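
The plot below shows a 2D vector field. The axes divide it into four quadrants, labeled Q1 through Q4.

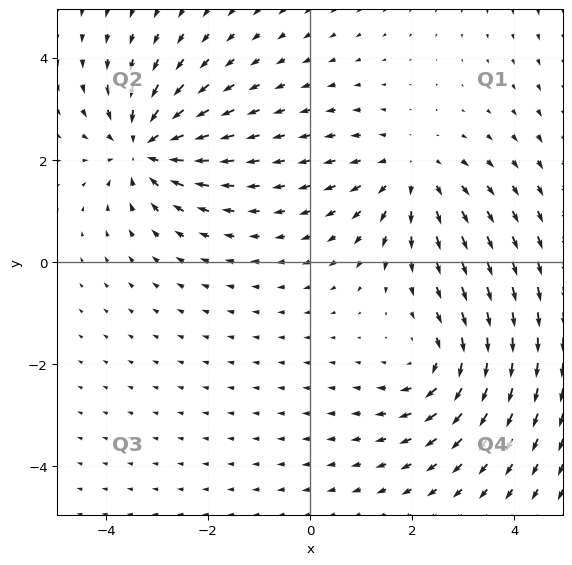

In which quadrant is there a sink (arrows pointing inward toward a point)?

The sink sits at approximately (-3.3, 2.2), which lies in quadrant Q2. The divergence there is about -5, negative as expected for a sink.

Q2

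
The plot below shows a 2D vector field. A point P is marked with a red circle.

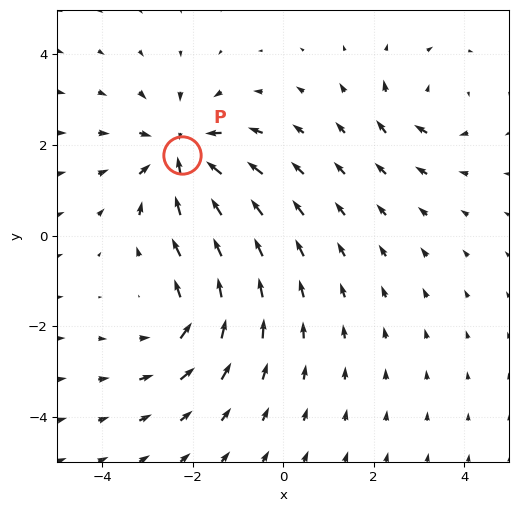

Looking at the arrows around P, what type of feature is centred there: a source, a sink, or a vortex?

sink

At P (-2.2, 1.8) the arrows converge inward. Divergence about -5, curl ≈0 — negative divergence with near-zero curl is a sink.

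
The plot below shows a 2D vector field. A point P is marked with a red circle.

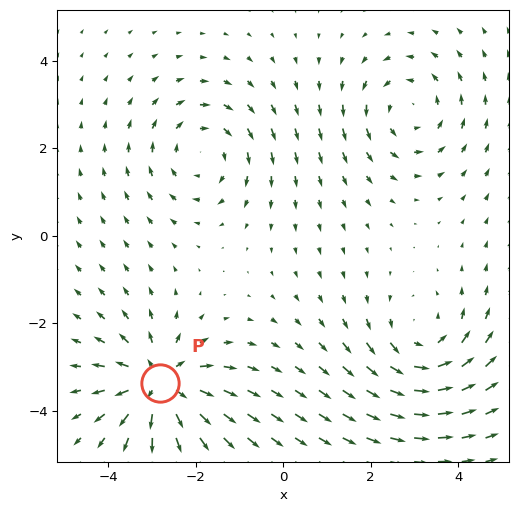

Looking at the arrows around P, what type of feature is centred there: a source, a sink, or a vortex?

At P (-2.8, -3.4) the arrows spread outward. Divergence about +5, curl ≈0 — positive divergence with near-zero curl is a source.

source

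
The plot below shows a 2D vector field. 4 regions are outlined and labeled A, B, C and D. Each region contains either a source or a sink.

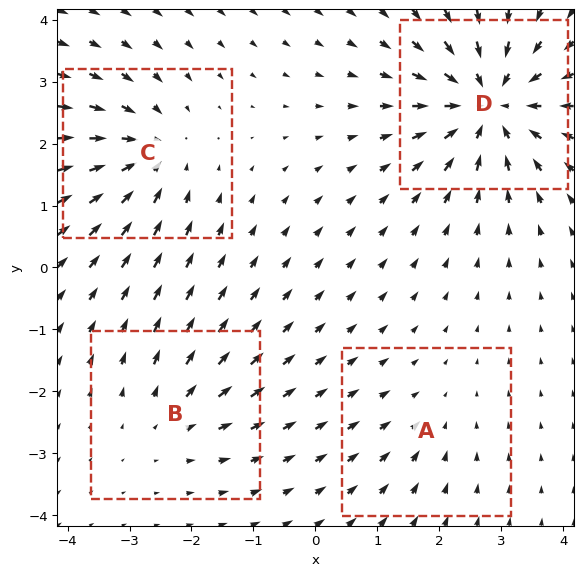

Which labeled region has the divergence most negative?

Divergence at each region's feature centre — A: about -2, B: about +3, C: about -5, D: about -7. Region D is most negative.

D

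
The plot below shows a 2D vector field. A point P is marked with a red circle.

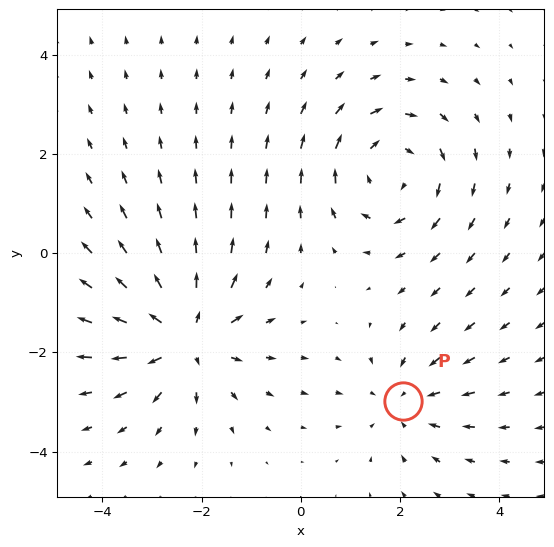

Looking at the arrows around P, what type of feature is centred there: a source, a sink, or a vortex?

At P (2.1, -3.0) the arrows converge inward. Divergence about -2, curl ≈0 — negative divergence with near-zero curl is a sink.

sink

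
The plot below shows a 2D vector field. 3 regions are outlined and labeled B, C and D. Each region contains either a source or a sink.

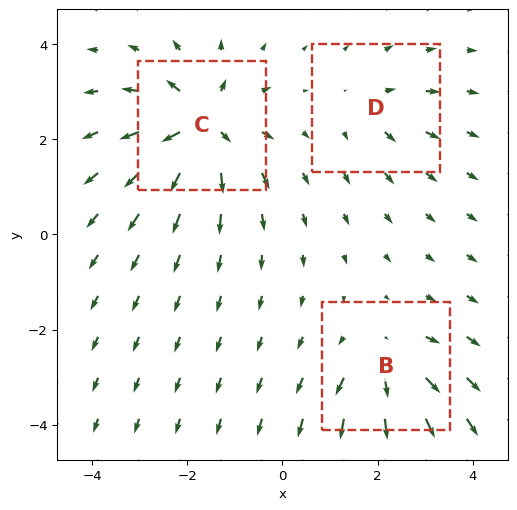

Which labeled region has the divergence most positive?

C

Divergence at each region's feature centre — B: about +4, C: about +6, D: about +2. Region C is most positive.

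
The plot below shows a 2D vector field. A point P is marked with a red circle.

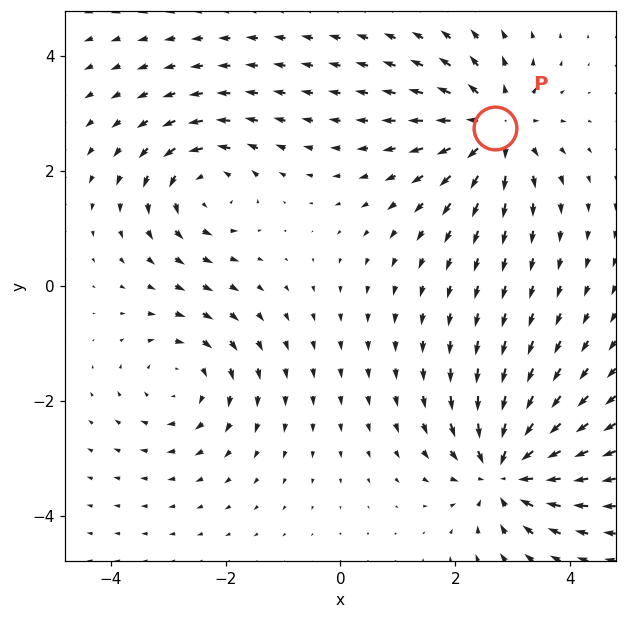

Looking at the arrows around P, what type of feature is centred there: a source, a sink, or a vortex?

source

At P (2.7, 2.7) the arrows spread outward. Divergence about +5, curl ≈0 — positive divergence with near-zero curl is a source.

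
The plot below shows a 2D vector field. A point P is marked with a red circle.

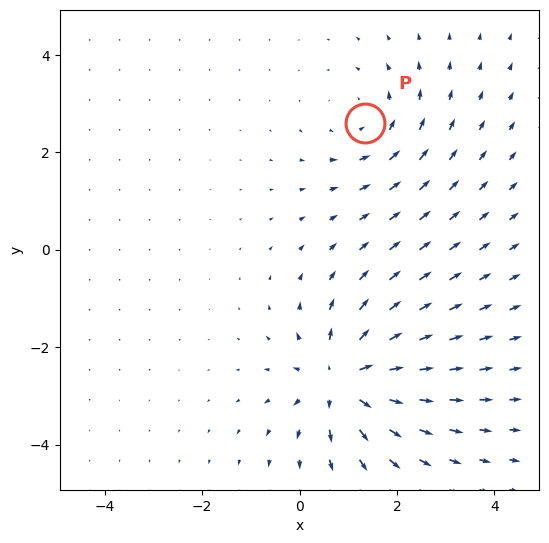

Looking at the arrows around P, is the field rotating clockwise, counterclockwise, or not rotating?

counterclockwise

Near P at (1.3, 2.6) the arrows circulate counterclockwise. The curl (z-component) there is about +3; positive curl means counterclockwise rotation.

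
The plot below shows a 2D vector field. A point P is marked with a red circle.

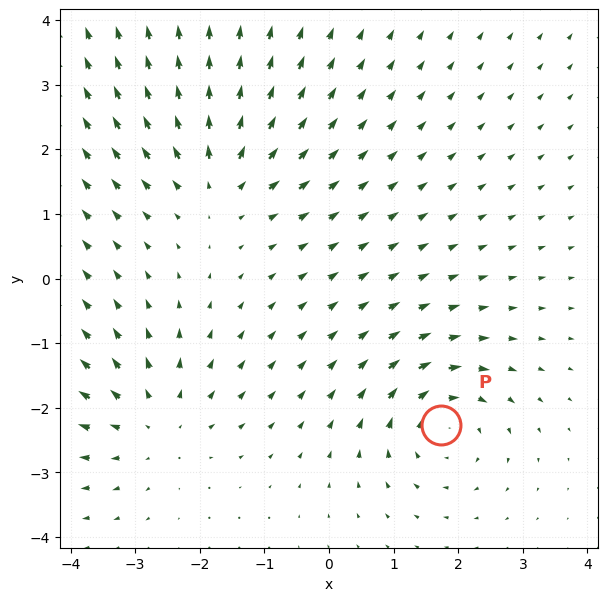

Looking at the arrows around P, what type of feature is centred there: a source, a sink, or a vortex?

vortex

At P (1.7, -2.3) the arrows circulate clockwise. Divergence ≈0, curl about -4 — near-zero divergence with nonzero curl is a vortex.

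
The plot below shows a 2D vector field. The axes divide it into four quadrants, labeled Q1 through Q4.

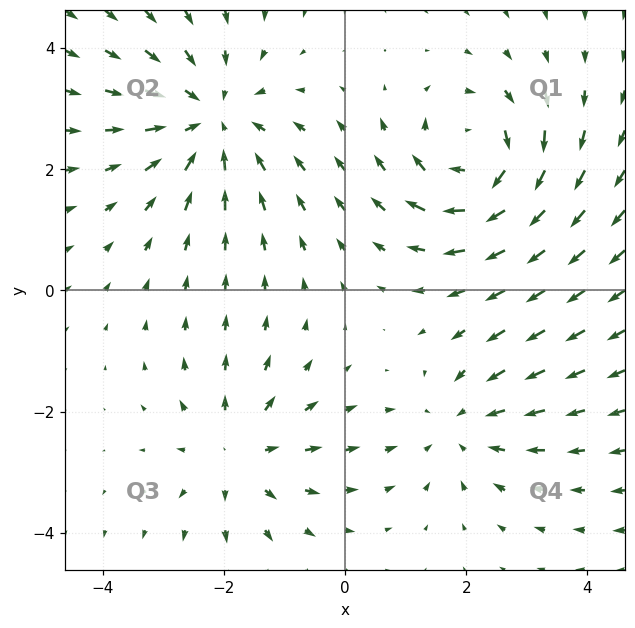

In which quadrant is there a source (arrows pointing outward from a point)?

The source sits at approximately (-1.8, -2.7), which lies in quadrant Q3. The divergence there is about +3, positive as expected for a source.

Q3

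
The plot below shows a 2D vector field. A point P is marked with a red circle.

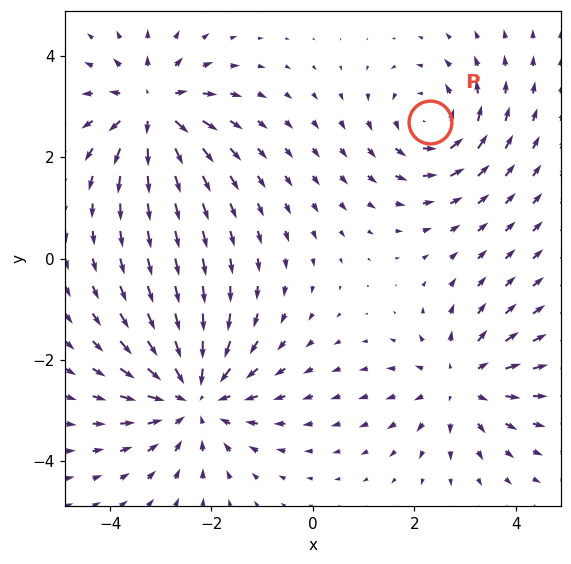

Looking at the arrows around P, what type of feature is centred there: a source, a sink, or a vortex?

vortex

At P (2.3, 2.7) the arrows circulate counterclockwise. Divergence ≈0, curl about +4 — near-zero divergence with nonzero curl is a vortex.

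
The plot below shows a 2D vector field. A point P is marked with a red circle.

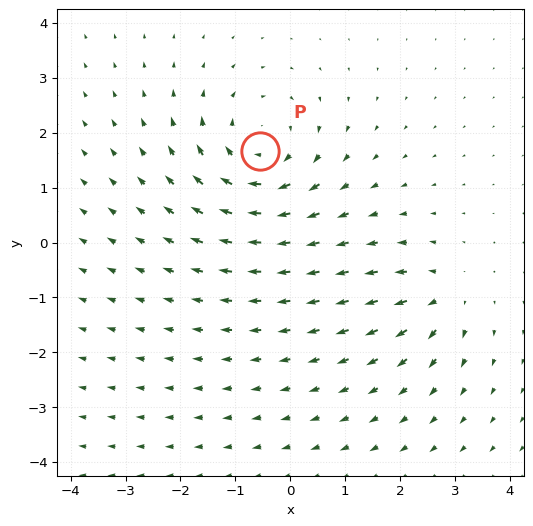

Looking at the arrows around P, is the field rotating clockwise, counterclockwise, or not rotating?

clockwise

Near P at (-0.5, 1.7) the arrows circulate clockwise. The curl (z-component) there is about -4; negative curl means clockwise rotation.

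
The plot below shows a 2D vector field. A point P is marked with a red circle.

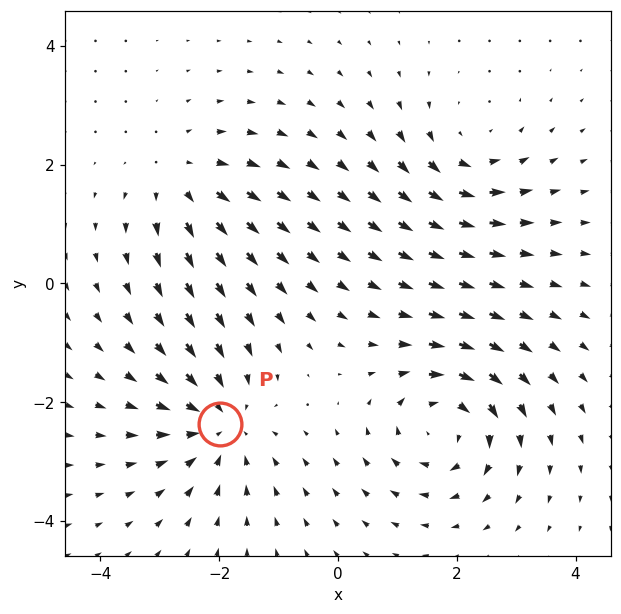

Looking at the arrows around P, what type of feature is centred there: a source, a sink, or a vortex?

At P (-2.0, -2.4) the arrows converge inward. Divergence about -4, curl ≈0 — negative divergence with near-zero curl is a sink.

sink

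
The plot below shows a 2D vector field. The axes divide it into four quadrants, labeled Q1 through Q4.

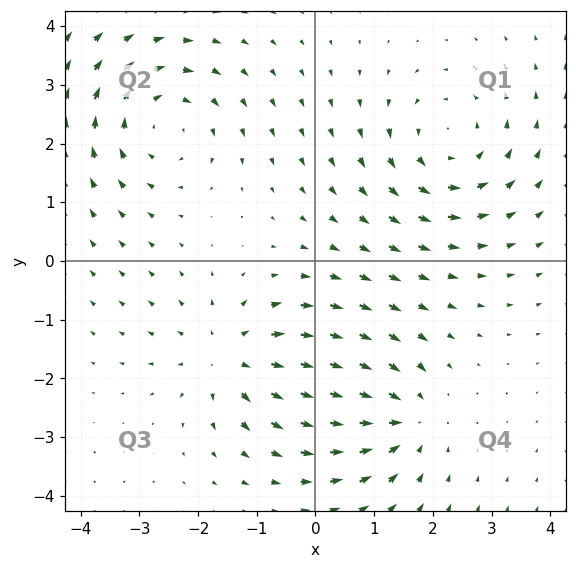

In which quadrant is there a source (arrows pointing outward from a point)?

The source sits at approximately (-1.4, -1.7), which lies in quadrant Q3. The divergence there is about +3, positive as expected for a source.

Q3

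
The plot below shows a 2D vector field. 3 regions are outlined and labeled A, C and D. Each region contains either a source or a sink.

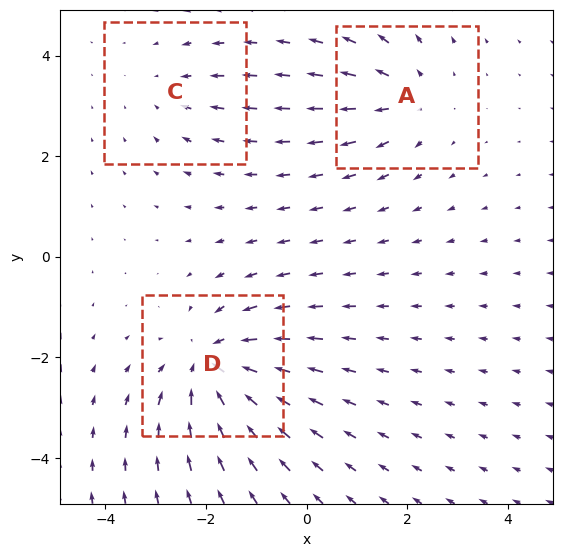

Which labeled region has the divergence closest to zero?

C

Divergence at each region's feature centre — A: about +3, C: about -2, D: about -5. Region C is closest to zero.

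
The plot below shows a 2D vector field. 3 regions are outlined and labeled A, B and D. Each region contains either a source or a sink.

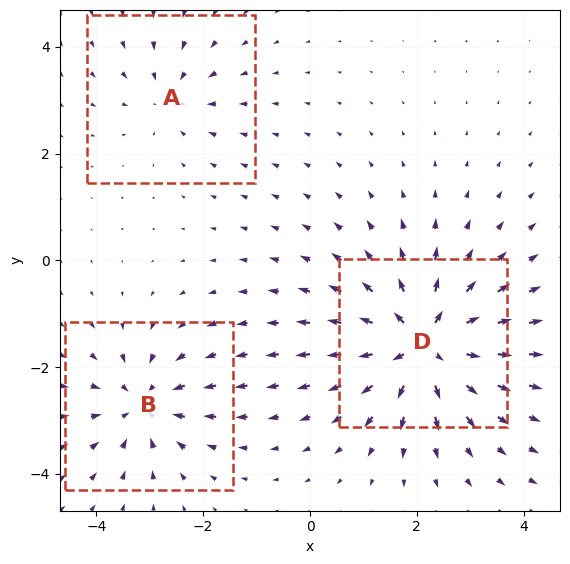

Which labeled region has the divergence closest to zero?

Divergence at each region's feature centre — A: about -2, B: about -4, D: about +6. Region A is closest to zero.

A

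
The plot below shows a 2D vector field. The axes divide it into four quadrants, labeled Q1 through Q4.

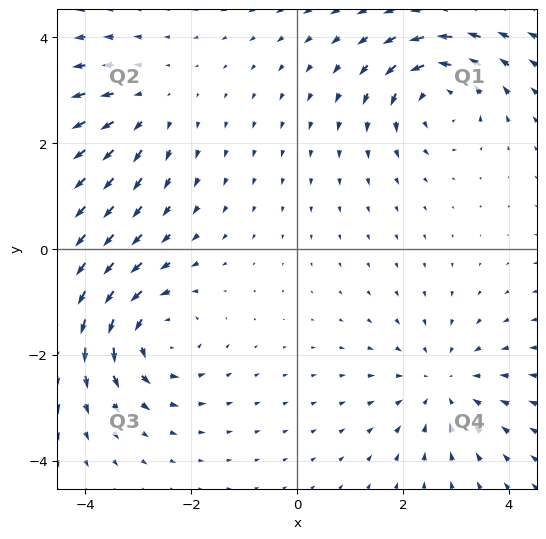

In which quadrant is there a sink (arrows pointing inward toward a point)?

The sink sits at approximately (2.8, -2.6), which lies in quadrant Q4. The divergence there is about -3, negative as expected for a sink.

Q4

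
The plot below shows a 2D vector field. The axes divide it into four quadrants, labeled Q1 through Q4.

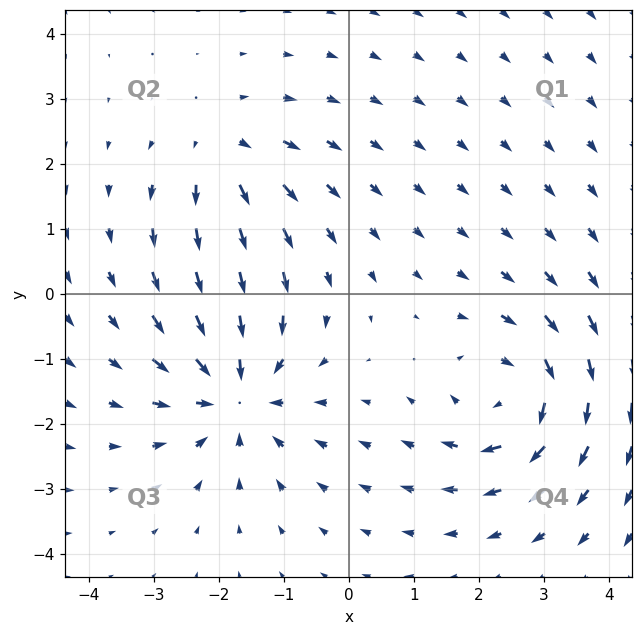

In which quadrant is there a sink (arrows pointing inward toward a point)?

The sink sits at approximately (-1.7, -1.5), which lies in quadrant Q3. The divergence there is about -4, negative as expected for a sink.

Q3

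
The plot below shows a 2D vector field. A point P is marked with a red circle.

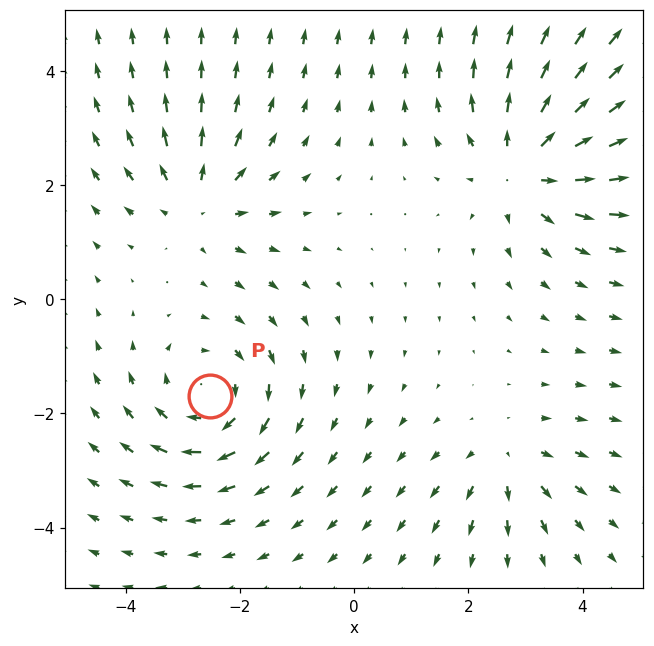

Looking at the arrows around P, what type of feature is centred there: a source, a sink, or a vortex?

At P (-2.5, -1.7) the arrows circulate clockwise. Divergence ≈0, curl about -4 — near-zero divergence with nonzero curl is a vortex.

vortex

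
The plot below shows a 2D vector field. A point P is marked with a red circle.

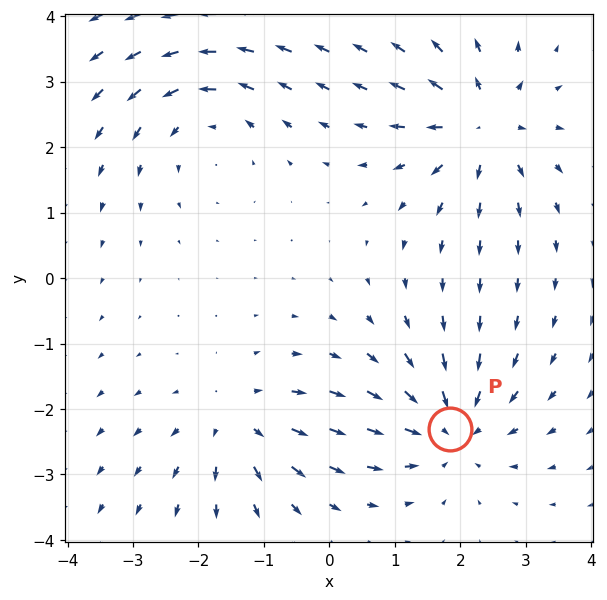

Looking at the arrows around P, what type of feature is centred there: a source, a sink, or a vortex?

At P (1.8, -2.3) the arrows converge inward. Divergence about -5, curl ≈0 — negative divergence with near-zero curl is a sink.

sink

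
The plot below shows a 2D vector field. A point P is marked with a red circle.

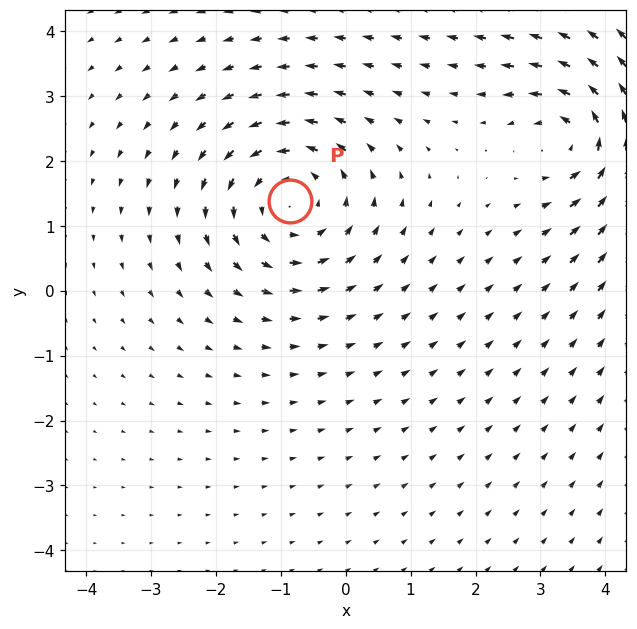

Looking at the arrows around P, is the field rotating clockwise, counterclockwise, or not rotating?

Near P at (-0.9, 1.4) the arrows circulate counterclockwise. The curl (z-component) there is about +3; positive curl means counterclockwise rotation.

counterclockwise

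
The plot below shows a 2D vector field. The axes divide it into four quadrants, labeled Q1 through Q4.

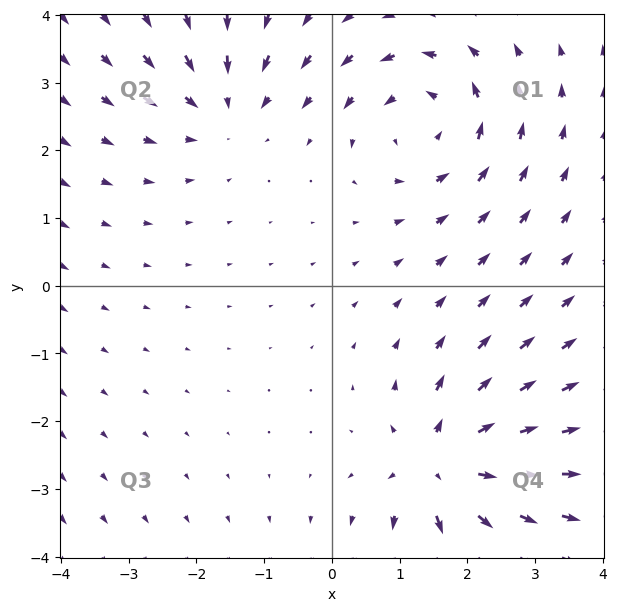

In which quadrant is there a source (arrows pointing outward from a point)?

Q4

The source sits at approximately (1.7, -2.7), which lies in quadrant Q4. The divergence there is about +6, positive as expected for a source.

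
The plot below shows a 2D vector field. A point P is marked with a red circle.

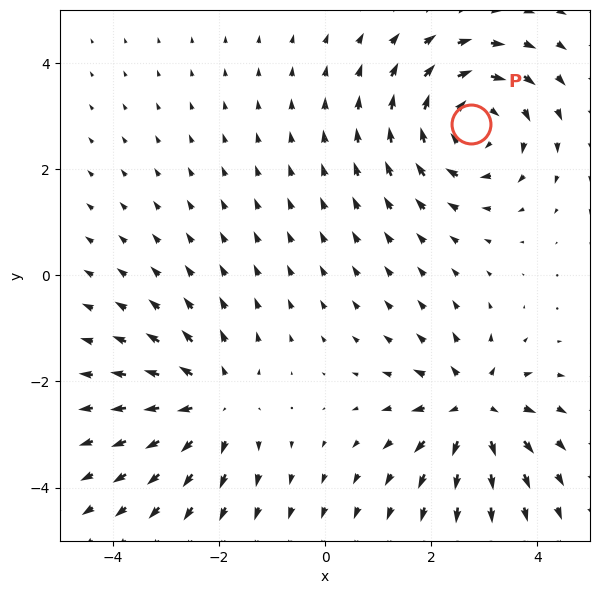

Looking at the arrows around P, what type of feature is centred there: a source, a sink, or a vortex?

At P (2.7, 2.9) the arrows circulate clockwise. Divergence ≈0, curl about -5 — near-zero divergence with nonzero curl is a vortex.

vortex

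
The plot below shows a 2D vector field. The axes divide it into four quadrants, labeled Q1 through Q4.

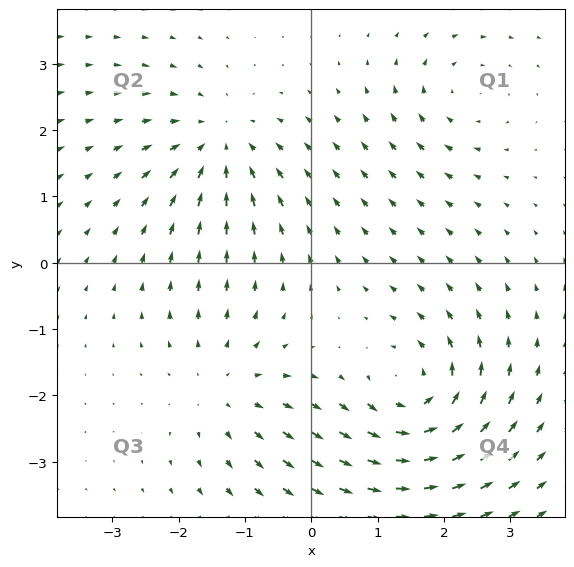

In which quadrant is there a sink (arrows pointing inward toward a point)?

The sink sits at approximately (-1.4, 1.8), which lies in quadrant Q2. The divergence there is about -4, negative as expected for a sink.

Q2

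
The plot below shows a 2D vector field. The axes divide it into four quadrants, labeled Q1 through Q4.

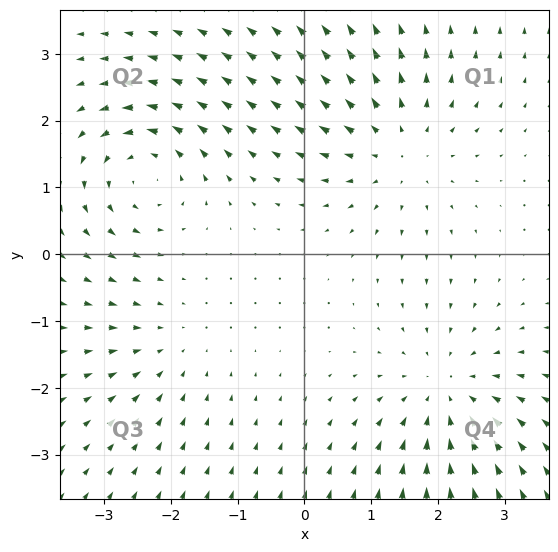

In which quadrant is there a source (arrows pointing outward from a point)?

Q1

The source sits at approximately (1.4, 1.6), which lies in quadrant Q1. The divergence there is about +4, positive as expected for a source.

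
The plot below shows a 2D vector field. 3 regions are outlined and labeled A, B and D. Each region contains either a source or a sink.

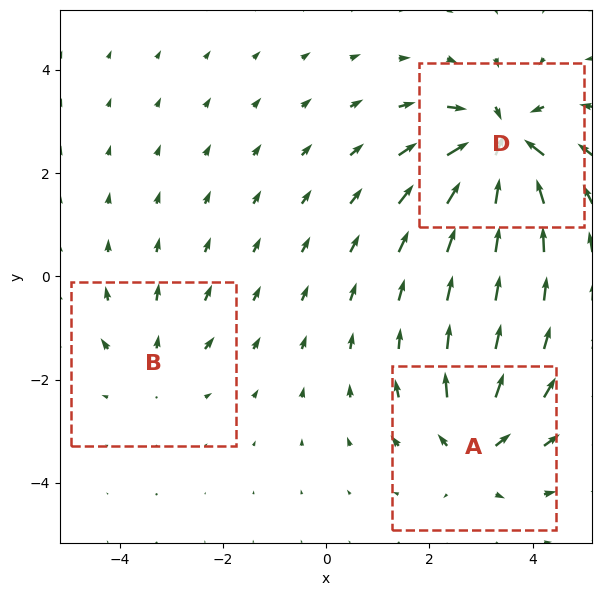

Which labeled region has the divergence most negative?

Divergence at each region's feature centre — A: about +4, B: about +2, D: about -6. Region D is most negative.

D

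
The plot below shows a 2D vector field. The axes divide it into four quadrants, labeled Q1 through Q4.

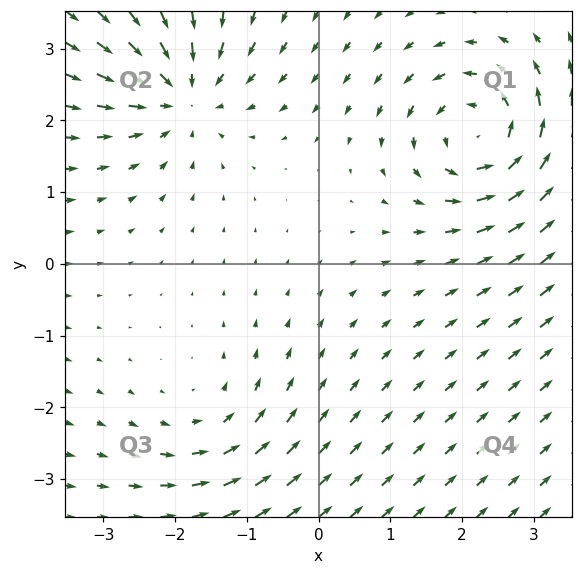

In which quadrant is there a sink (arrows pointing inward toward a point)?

The sink sits at approximately (-1.9, 2.4), which lies in quadrant Q2. The divergence there is about -5, negative as expected for a sink.

Q2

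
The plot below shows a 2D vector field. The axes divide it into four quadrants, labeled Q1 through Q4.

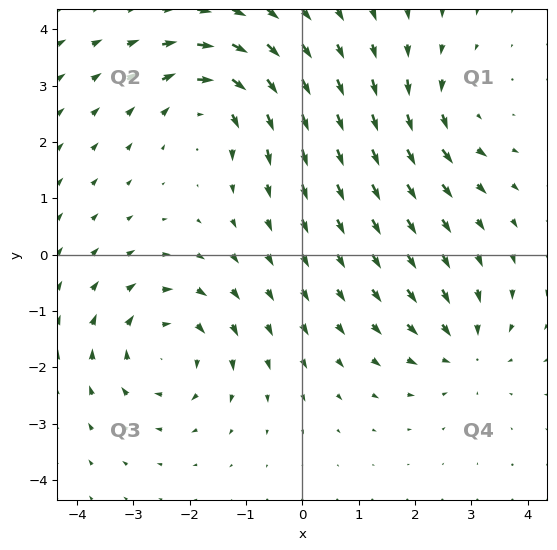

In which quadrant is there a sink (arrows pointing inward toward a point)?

The sink sits at approximately (2.9, -1.7), which lies in quadrant Q4. The divergence there is about -4, negative as expected for a sink.

Q4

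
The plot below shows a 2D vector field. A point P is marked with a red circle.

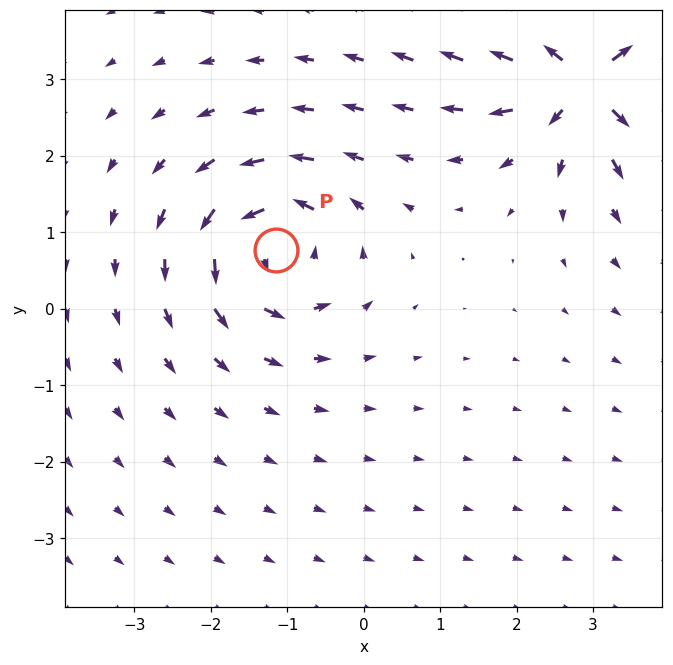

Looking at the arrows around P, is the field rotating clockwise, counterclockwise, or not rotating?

Near P at (-1.1, 0.8) the arrows circulate counterclockwise. The curl (z-component) there is about +4; positive curl means counterclockwise rotation.

counterclockwise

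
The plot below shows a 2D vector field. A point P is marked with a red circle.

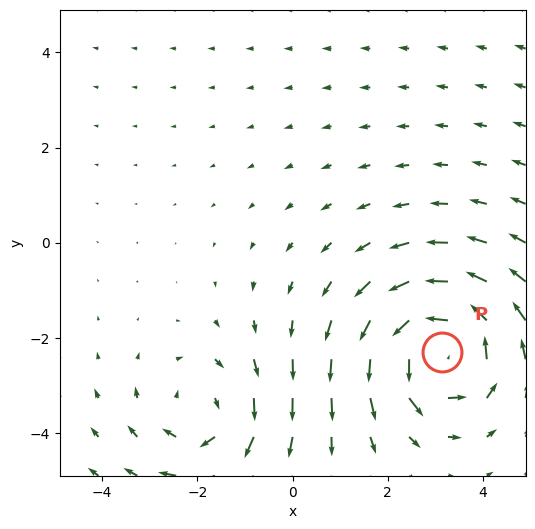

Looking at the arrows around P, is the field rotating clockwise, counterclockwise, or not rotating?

counterclockwise

Near P at (3.1, -2.3) the arrows circulate counterclockwise. The curl (z-component) there is about +5; positive curl means counterclockwise rotation.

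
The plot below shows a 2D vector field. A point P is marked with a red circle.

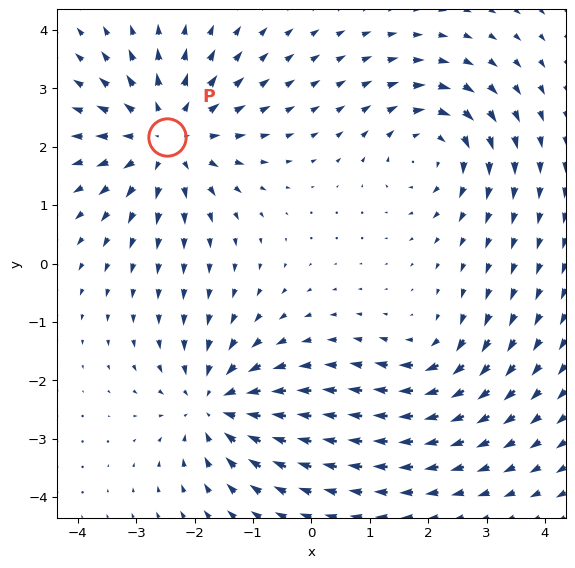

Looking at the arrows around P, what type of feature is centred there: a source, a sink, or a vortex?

source

At P (-2.5, 2.2) the arrows spread outward. Divergence about +5, curl ≈0 — positive divergence with near-zero curl is a source.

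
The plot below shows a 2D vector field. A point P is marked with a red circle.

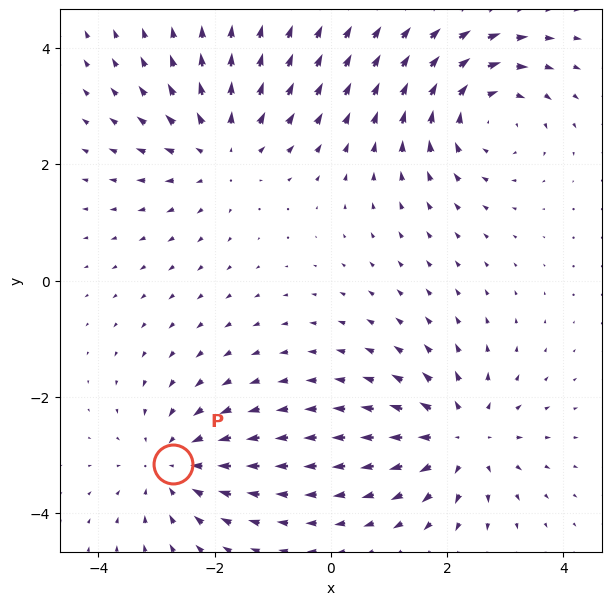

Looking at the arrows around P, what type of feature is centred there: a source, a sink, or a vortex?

sink

At P (-2.7, -3.2) the arrows converge inward. Divergence about -4, curl ≈0 — negative divergence with near-zero curl is a sink.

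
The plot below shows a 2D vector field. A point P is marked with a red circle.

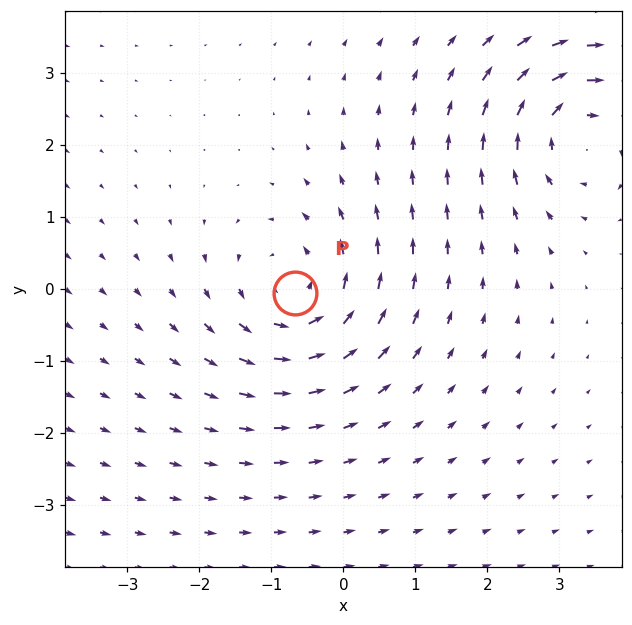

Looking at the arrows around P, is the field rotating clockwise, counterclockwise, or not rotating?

Near P at (-0.7, -0.1) the arrows circulate counterclockwise. The curl (z-component) there is about +3; positive curl means counterclockwise rotation.

counterclockwise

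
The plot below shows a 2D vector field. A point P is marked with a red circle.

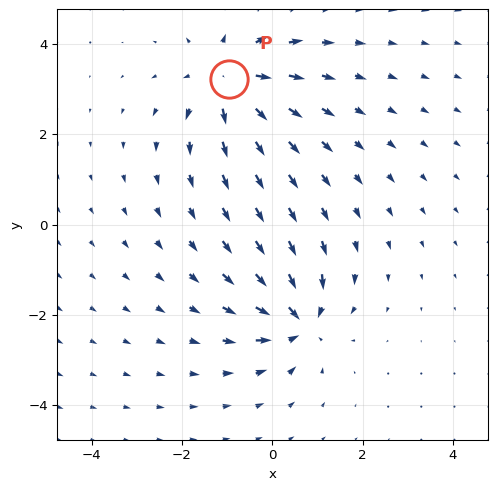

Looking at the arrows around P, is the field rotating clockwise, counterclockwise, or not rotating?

not rotating

Near P at (-1.0, 3.2) the arrows show no circulation. The curl there is ≈0.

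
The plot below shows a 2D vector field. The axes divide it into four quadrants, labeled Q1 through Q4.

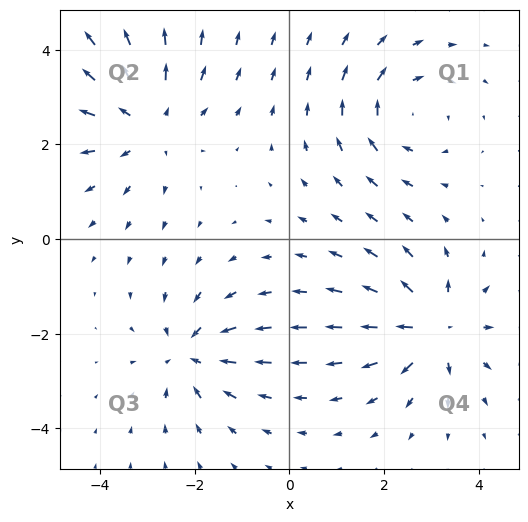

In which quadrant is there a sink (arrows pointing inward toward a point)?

Q3

The sink sits at approximately (-2.1, -2.4), which lies in quadrant Q3. The divergence there is about -4, negative as expected for a sink.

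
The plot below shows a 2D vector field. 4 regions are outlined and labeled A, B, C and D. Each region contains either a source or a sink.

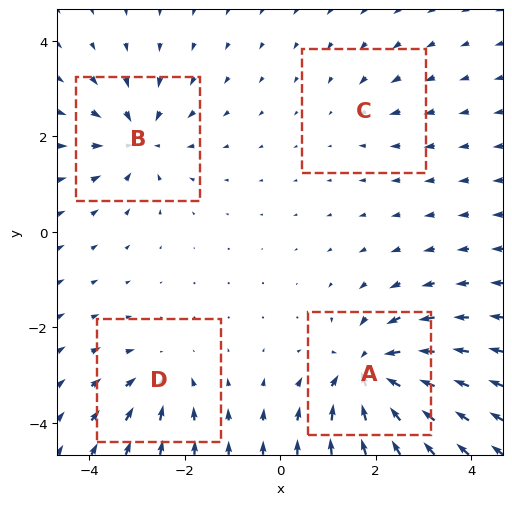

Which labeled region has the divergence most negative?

Divergence at each region's feature centre — A: about -8, B: about -5, C: about -2, D: about -4. Region A is most negative.

A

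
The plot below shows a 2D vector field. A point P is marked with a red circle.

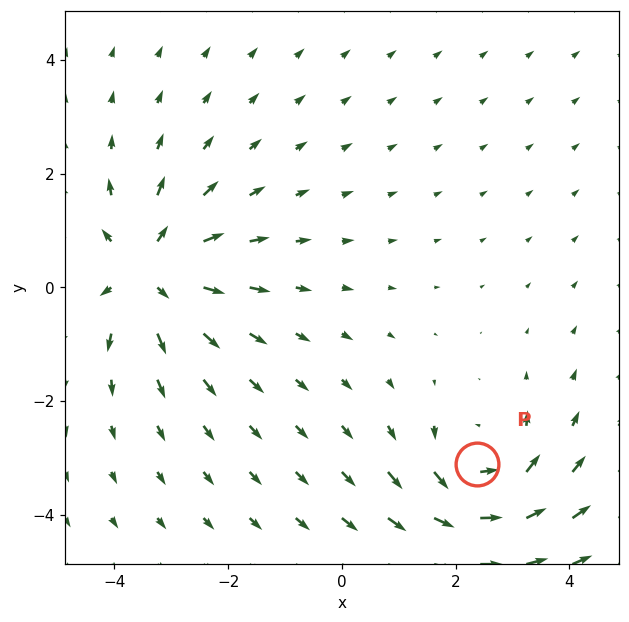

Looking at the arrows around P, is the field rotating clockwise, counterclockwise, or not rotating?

Near P at (2.4, -3.1) the arrows circulate counterclockwise. The curl (z-component) there is about +4; positive curl means counterclockwise rotation.

counterclockwise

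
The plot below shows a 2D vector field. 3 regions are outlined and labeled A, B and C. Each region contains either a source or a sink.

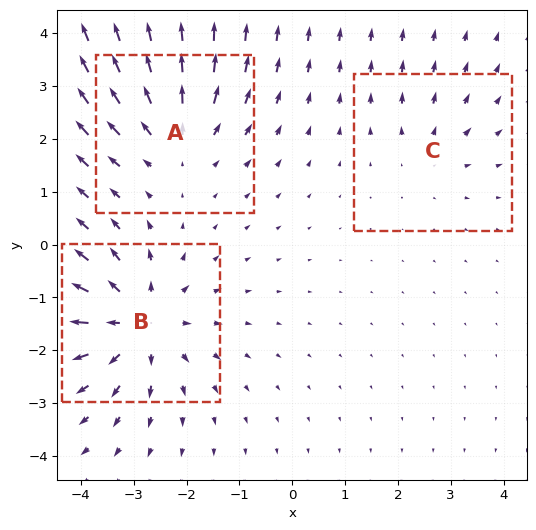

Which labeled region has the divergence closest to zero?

C

Divergence at each region's feature centre — A: about +3, B: about +5, C: about +2. Region C is closest to zero.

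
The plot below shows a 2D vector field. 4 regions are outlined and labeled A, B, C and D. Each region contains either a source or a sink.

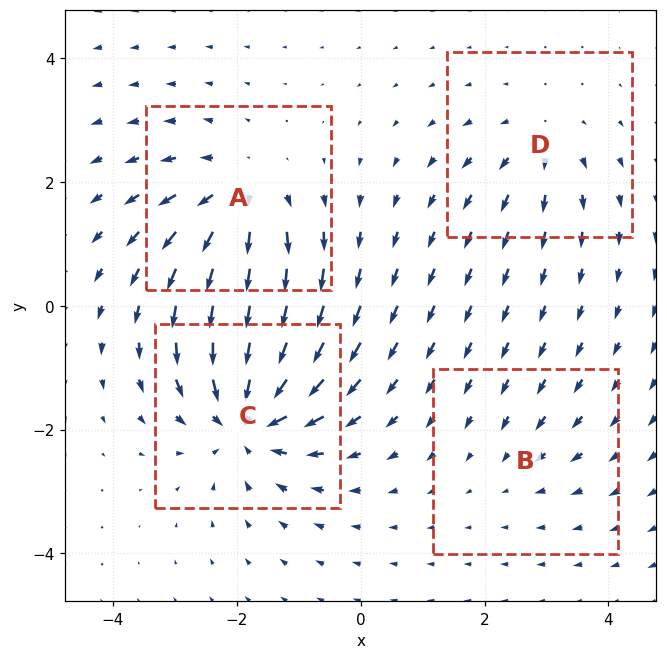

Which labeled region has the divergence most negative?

Divergence at each region's feature centre — A: about +6, B: about -2, C: about -8, D: about +4. Region C is most negative.

C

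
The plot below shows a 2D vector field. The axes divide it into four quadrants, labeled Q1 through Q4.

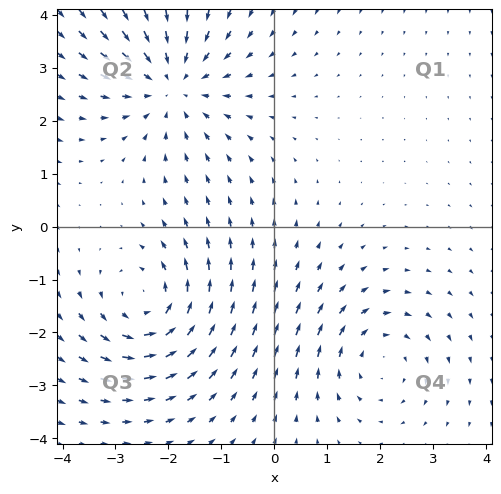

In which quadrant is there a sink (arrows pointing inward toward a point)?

The sink sits at approximately (-1.9, 2.7), which lies in quadrant Q2. The divergence there is about -4, negative as expected for a sink.

Q2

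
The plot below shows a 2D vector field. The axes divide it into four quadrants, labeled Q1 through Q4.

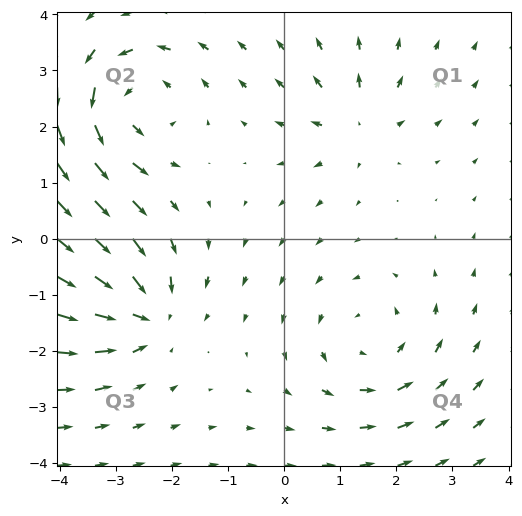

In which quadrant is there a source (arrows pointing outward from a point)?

The source sits at approximately (1.3, 2.0), which lies in quadrant Q1. The divergence there is about +4, positive as expected for a source.

Q1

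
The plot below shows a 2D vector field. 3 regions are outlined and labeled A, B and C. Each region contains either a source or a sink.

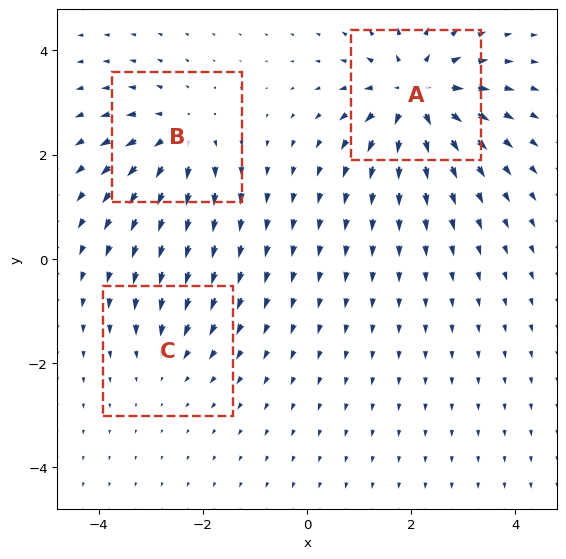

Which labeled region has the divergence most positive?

A

Divergence at each region's feature centre — A: about +6, B: about +4, C: about -2. Region A is most positive.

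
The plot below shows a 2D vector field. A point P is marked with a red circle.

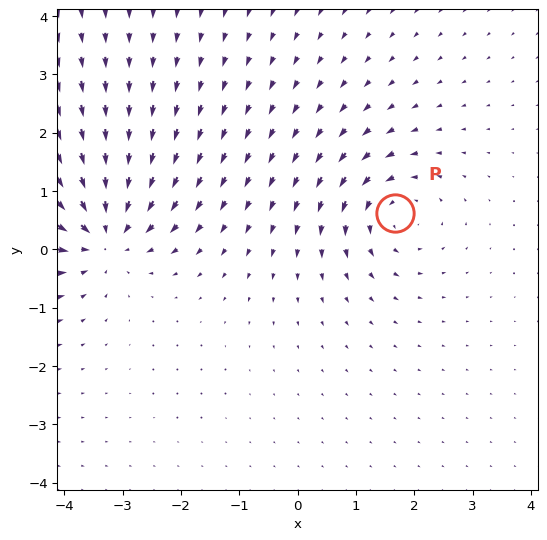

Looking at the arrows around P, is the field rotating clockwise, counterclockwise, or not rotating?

counterclockwise

Near P at (1.7, 0.6) the arrows circulate counterclockwise. The curl (z-component) there is about +4; positive curl means counterclockwise rotation.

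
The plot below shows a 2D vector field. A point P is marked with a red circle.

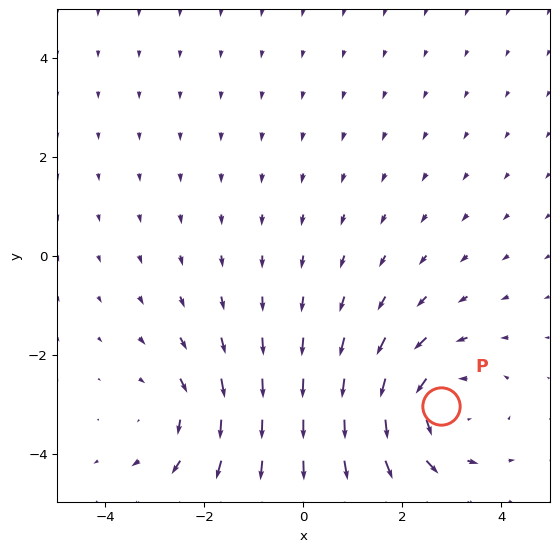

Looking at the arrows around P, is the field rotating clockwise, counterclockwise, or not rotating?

counterclockwise

Near P at (2.8, -3.0) the arrows circulate counterclockwise. The curl (z-component) there is about +3; positive curl means counterclockwise rotation.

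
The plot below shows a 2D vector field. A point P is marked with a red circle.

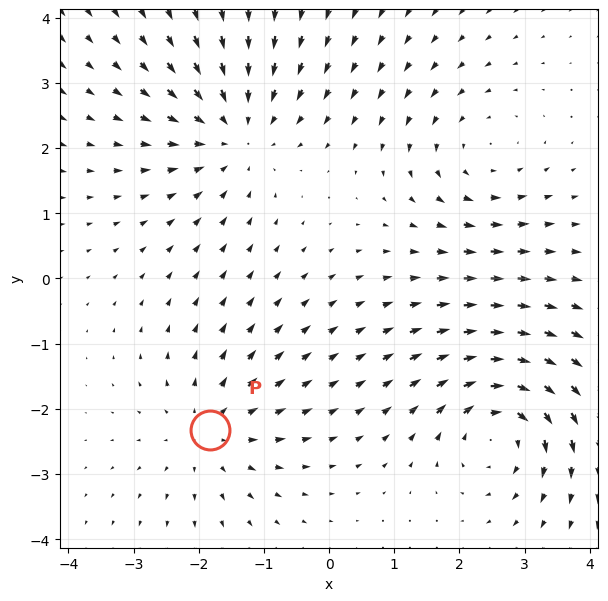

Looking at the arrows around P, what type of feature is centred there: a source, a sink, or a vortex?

source

At P (-1.8, -2.3) the arrows spread outward. Divergence about +3, curl ≈0 — positive divergence with near-zero curl is a source.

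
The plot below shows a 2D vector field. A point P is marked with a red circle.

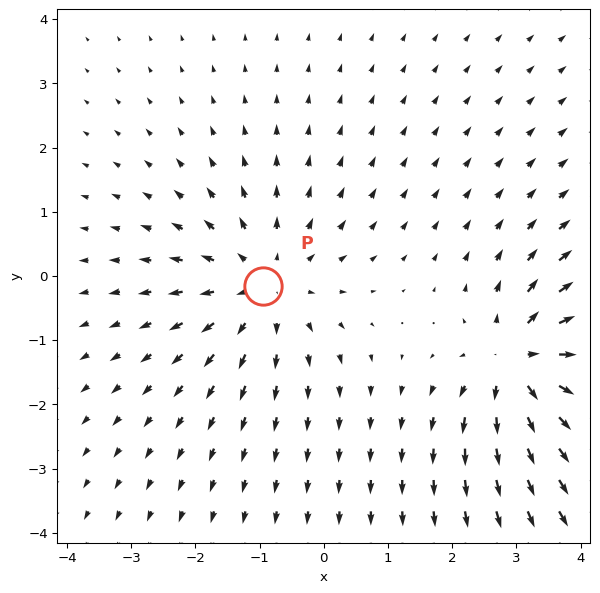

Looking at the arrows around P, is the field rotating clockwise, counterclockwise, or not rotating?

not rotating

Near P at (-0.9, -0.2) the arrows show no circulation. The curl there is ≈0.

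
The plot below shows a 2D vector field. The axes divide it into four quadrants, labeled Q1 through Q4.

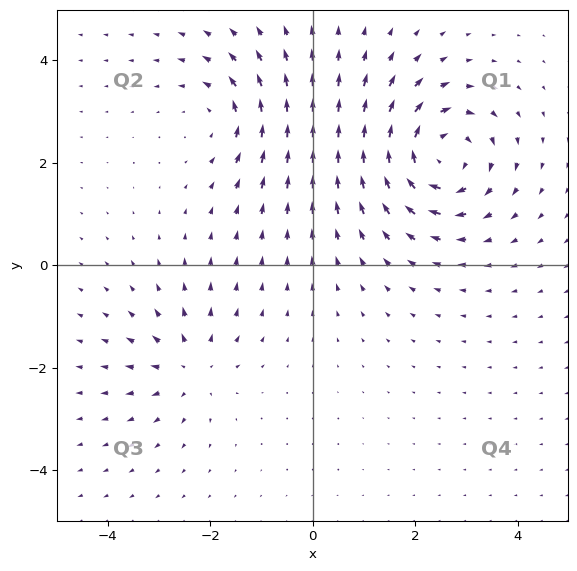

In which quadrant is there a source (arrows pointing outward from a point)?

Q3

The source sits at approximately (-2.4, -2.0), which lies in quadrant Q3. The divergence there is about +3, positive as expected for a source.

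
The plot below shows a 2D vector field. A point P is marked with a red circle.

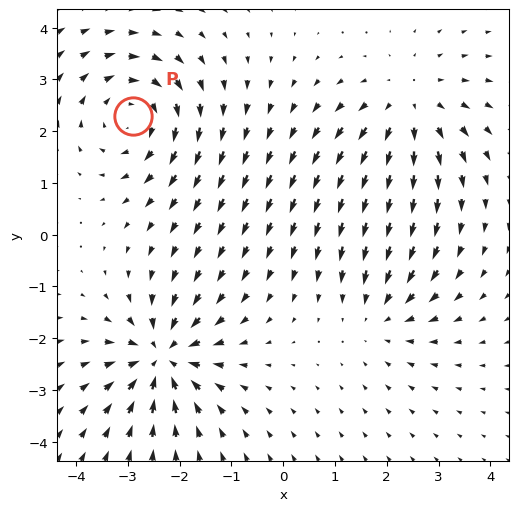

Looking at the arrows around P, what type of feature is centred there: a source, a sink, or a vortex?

At P (-2.9, 2.3) the arrows circulate clockwise. Divergence ≈0, curl about -4 — near-zero divergence with nonzero curl is a vortex.

vortex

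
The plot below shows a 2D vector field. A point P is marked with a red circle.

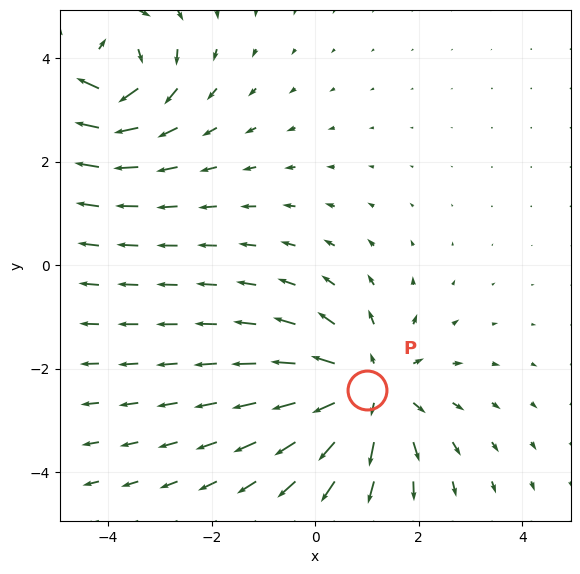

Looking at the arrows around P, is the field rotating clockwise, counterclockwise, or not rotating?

Near P at (1.0, -2.4) the arrows show no circulation. The curl there is ≈0.

not rotating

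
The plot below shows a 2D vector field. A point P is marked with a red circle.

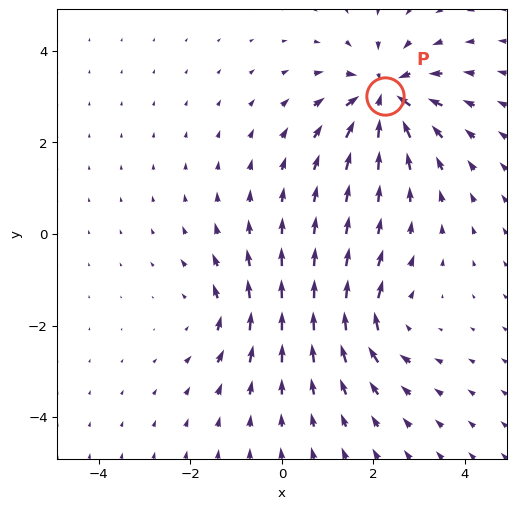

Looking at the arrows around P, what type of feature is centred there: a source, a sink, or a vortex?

sink

At P (2.2, 3.0) the arrows converge inward. Divergence about -5, curl ≈0 — negative divergence with near-zero curl is a sink.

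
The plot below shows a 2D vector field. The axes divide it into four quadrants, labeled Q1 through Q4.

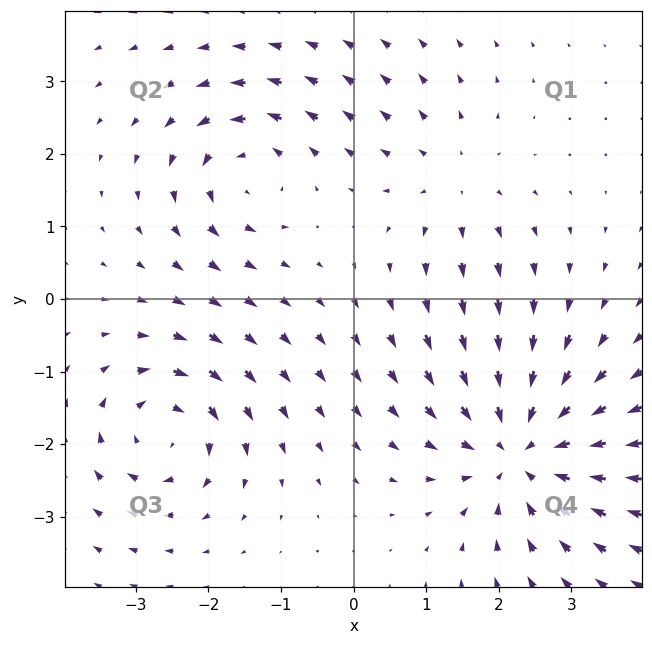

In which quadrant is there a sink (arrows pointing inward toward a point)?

The sink sits at approximately (2.3, -2.1), which lies in quadrant Q4. The divergence there is about -5, negative as expected for a sink.

Q4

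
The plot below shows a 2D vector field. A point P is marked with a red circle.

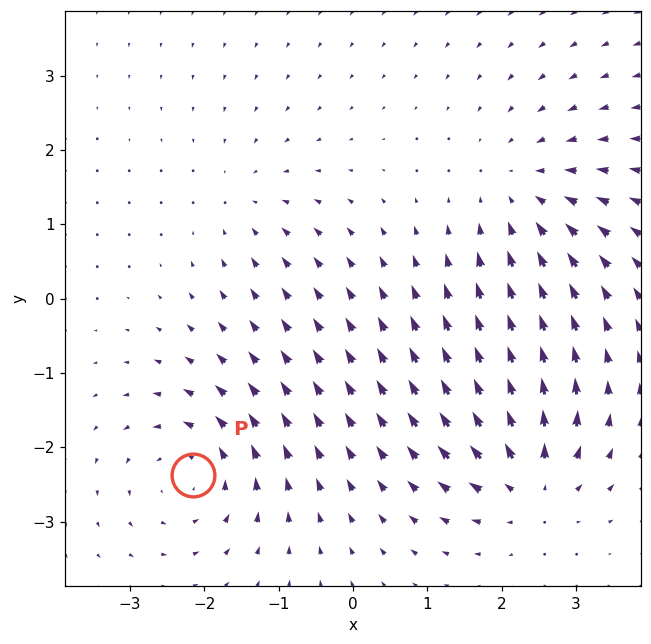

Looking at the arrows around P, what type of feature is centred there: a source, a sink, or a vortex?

vortex

At P (-2.2, -2.4) the arrows circulate counterclockwise. Divergence ≈0, curl about +5 — near-zero divergence with nonzero curl is a vortex.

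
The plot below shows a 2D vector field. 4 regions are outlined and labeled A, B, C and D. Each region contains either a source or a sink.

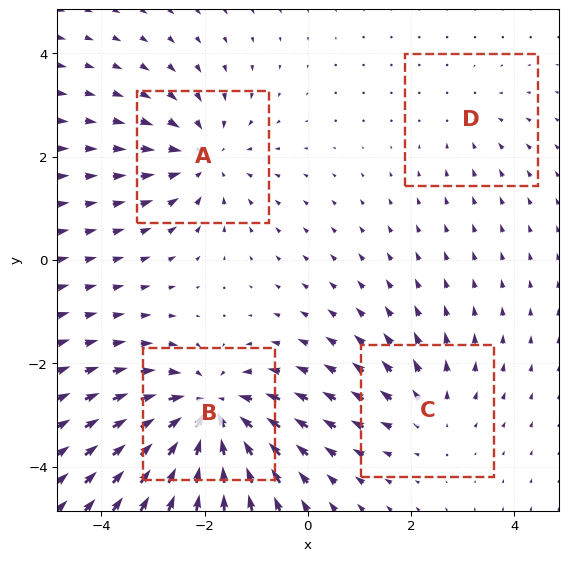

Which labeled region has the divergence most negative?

Divergence at each region's feature centre — A: about -4, B: about -7, C: about +3, D: about -2. Region B is most negative.

B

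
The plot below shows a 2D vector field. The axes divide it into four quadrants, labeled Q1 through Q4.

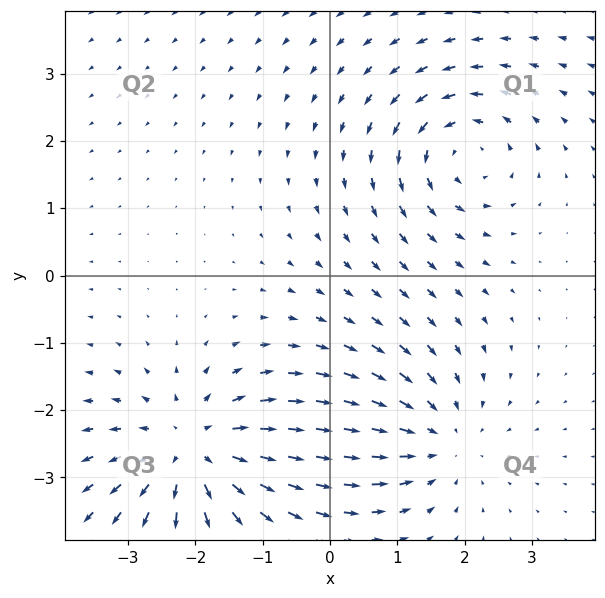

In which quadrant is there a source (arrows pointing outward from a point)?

Q3

The source sits at approximately (-2.0, -2.6), which lies in quadrant Q3. The divergence there is about +5, positive as expected for a source.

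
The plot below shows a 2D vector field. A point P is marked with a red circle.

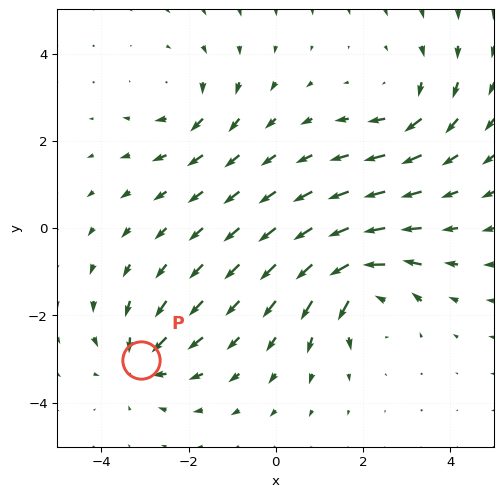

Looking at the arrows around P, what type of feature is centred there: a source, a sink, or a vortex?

At P (-3.1, -3.0) the arrows converge inward. Divergence about -4, curl ≈0 — negative divergence with near-zero curl is a sink.

sink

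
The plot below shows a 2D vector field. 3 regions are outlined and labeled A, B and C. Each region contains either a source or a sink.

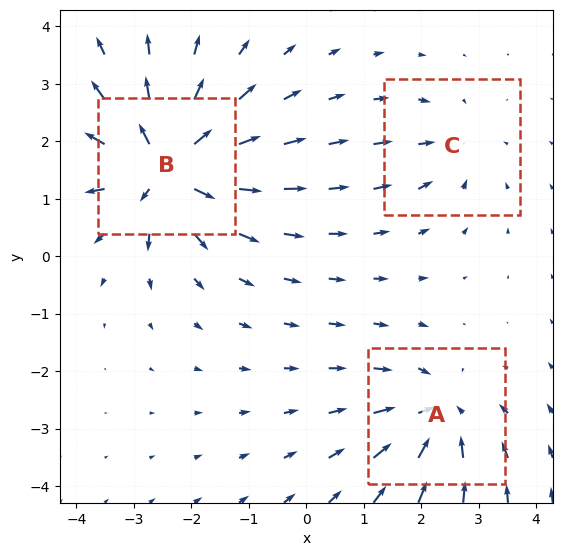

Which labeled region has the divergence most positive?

Divergence at each region's feature centre — A: about -4, B: about +6, C: about -2. Region B is most positive.

B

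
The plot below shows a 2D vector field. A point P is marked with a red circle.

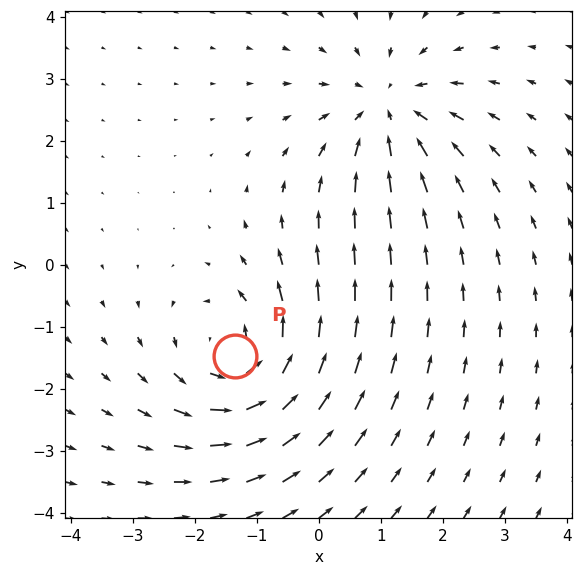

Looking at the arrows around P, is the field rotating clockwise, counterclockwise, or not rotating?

Near P at (-1.3, -1.5) the arrows circulate counterclockwise. The curl (z-component) there is about +5; positive curl means counterclockwise rotation.

counterclockwise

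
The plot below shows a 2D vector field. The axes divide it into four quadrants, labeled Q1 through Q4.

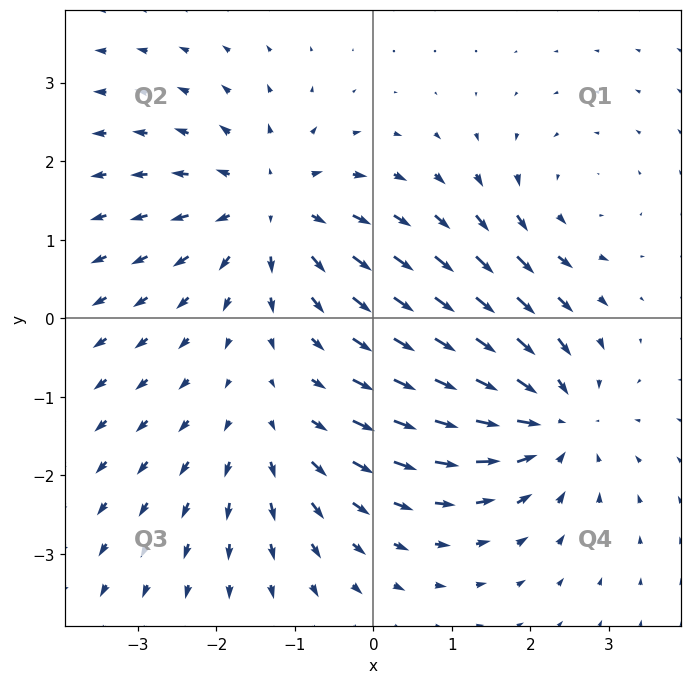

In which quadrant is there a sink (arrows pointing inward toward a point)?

Q4

The sink sits at approximately (2.2, -1.3), which lies in quadrant Q4. The divergence there is about -5, negative as expected for a sink.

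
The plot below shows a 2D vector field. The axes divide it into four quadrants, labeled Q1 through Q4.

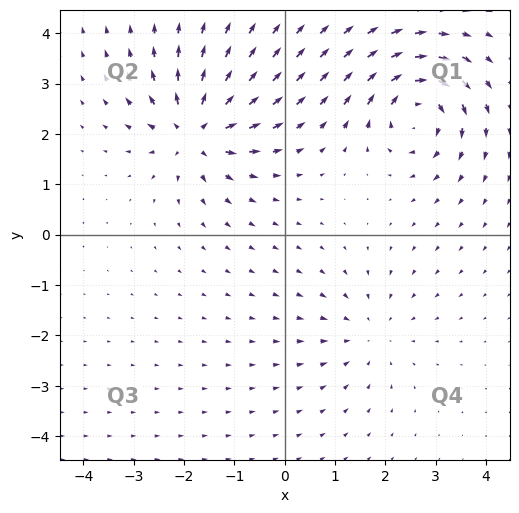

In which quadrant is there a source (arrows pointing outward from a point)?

The source sits at approximately (-1.8, 2.1), which lies in quadrant Q2. The divergence there is about +6, positive as expected for a source.

Q2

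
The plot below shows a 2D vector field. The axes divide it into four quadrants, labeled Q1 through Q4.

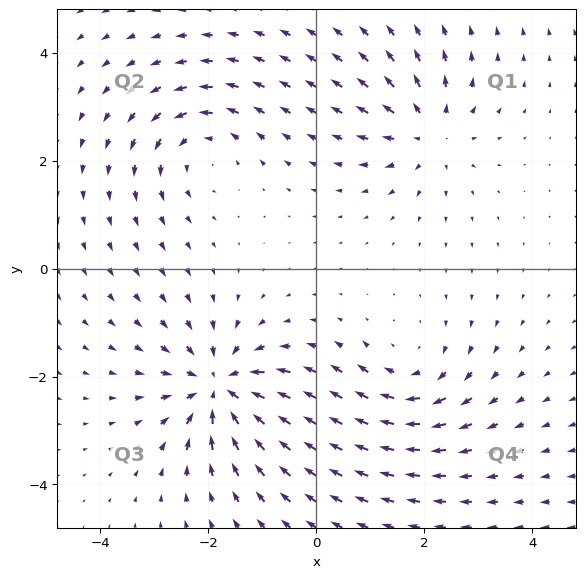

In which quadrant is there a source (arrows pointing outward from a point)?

Q1

The source sits at approximately (2.1, 2.5), which lies in quadrant Q1. The divergence there is about +4, positive as expected for a source.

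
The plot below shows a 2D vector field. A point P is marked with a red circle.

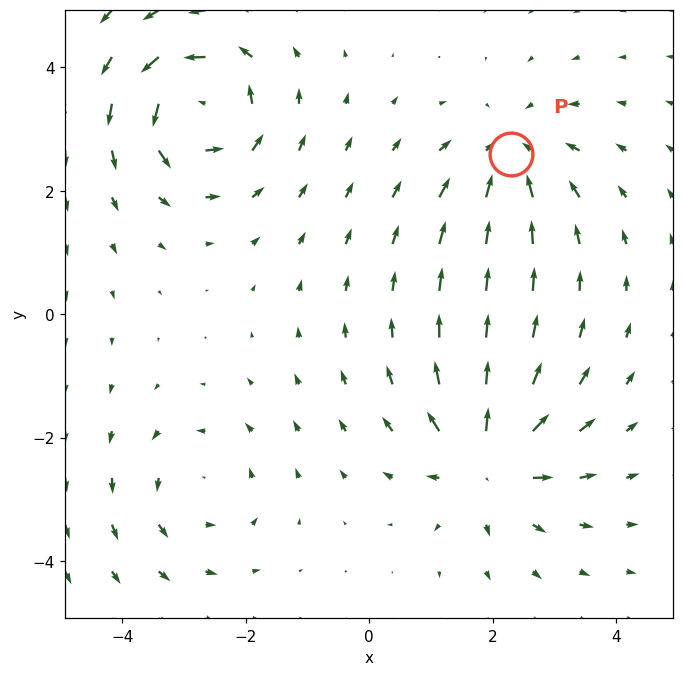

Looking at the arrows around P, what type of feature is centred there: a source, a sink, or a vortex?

At P (2.3, 2.6) the arrows converge inward. Divergence about -4, curl ≈0 — negative divergence with near-zero curl is a sink.

sink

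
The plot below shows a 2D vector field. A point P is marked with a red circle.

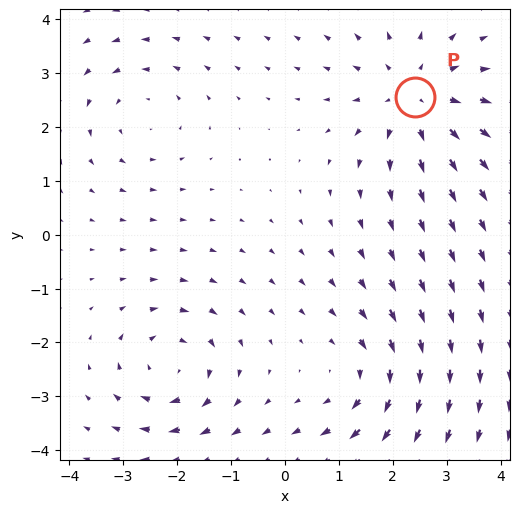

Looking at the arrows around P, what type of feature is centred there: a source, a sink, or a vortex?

At P (2.4, 2.5) the arrows spread outward. Divergence about +4, curl ≈0 — positive divergence with near-zero curl is a source.

source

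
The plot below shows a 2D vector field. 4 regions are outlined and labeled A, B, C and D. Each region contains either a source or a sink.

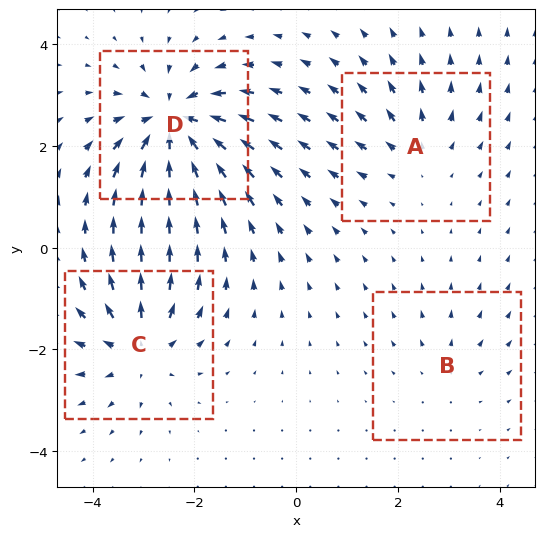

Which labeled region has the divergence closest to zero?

Divergence at each region's feature centre — A: about +3, B: about +2, C: about +6, D: about -8. Region B is closest to zero.

B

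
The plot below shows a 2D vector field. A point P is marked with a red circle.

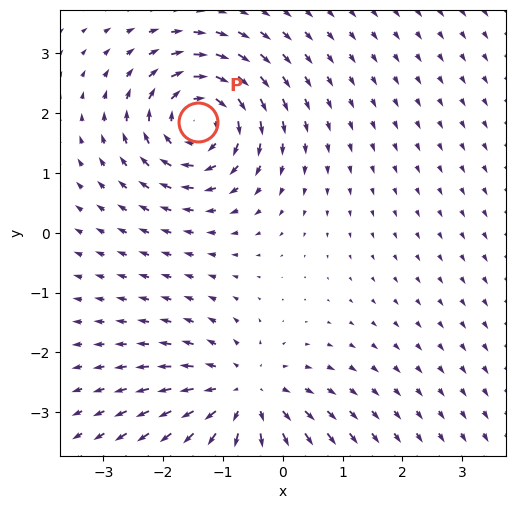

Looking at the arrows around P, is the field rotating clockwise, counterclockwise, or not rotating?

clockwise

Near P at (-1.4, 1.8) the arrows circulate clockwise. The curl (z-component) there is about -6; negative curl means clockwise rotation.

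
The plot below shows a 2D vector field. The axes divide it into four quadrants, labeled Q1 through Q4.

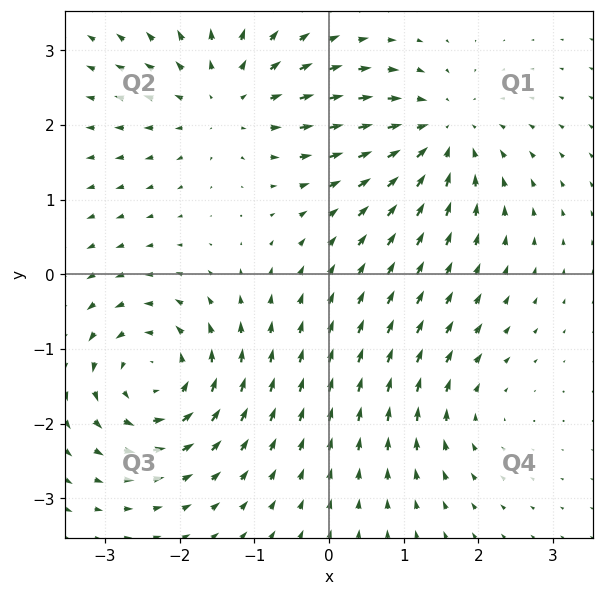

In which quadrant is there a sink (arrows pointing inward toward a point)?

The sink sits at approximately (1.5, 1.9), which lies in quadrant Q1. The divergence there is about -5, negative as expected for a sink.

Q1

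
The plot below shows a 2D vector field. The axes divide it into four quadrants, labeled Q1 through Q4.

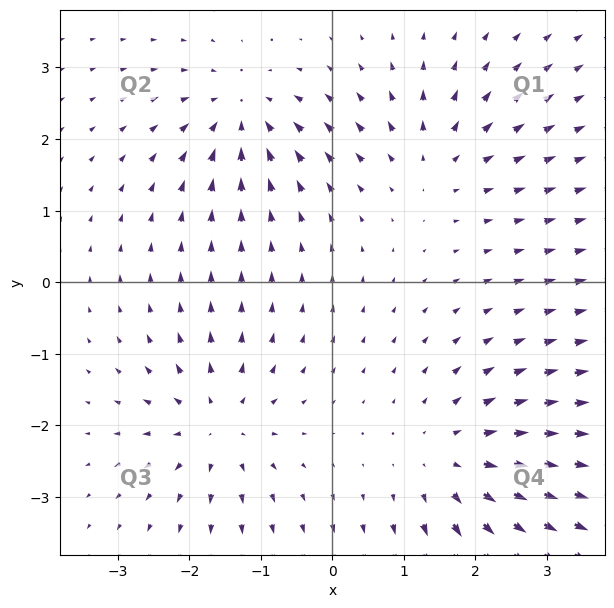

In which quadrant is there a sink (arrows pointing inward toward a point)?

Q2

The sink sits at approximately (-1.3, 2.4), which lies in quadrant Q2. The divergence there is about -4, negative as expected for a sink.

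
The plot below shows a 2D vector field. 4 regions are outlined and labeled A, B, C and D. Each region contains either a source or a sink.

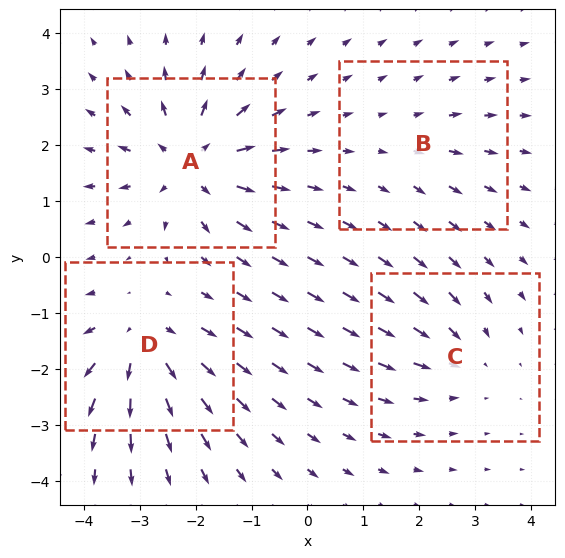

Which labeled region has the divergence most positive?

A

Divergence at each region's feature centre — A: about +7, B: about +2, C: about -3, D: about +5. Region A is most positive.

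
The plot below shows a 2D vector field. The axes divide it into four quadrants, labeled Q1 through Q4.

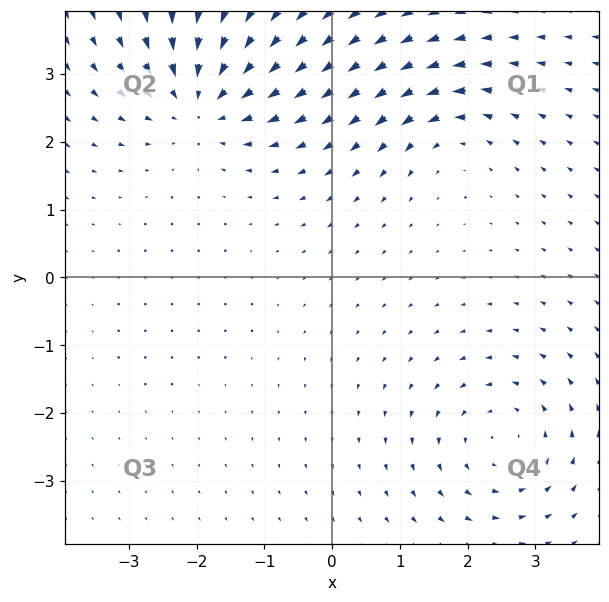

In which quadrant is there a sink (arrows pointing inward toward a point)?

Q2

The sink sits at approximately (-1.9, 2.6), which lies in quadrant Q2. The divergence there is about -5, negative as expected for a sink.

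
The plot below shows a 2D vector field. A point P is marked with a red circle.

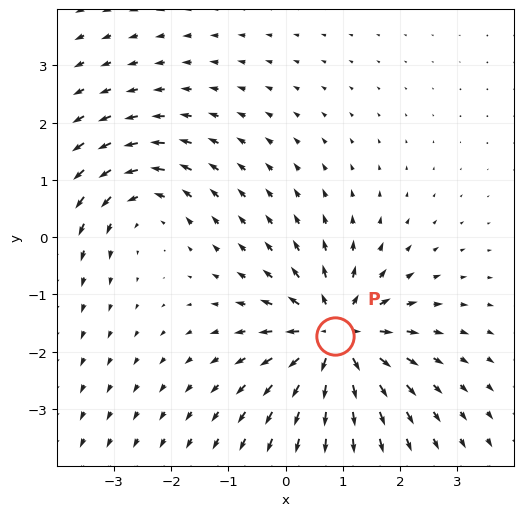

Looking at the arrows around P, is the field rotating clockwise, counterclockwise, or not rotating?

Near P at (0.9, -1.7) the arrows show no circulation. The curl there is ≈0.

not rotating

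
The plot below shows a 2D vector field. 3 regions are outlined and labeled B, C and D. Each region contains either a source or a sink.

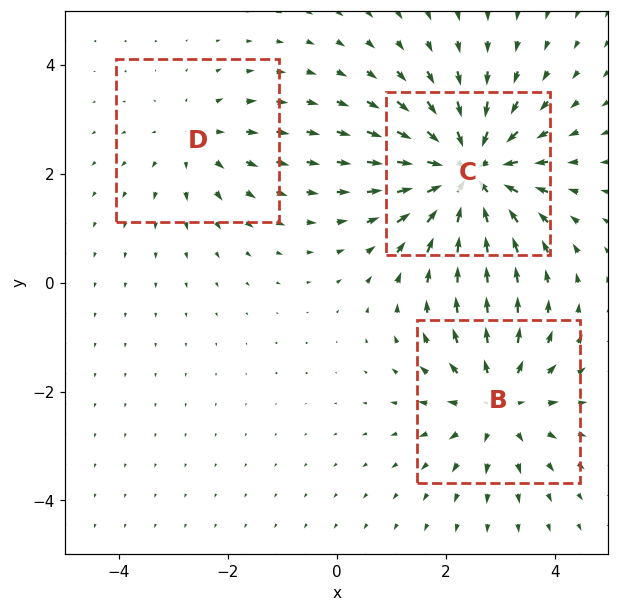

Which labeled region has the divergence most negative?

Divergence at each region's feature centre — B: about +3, C: about -5, D: about +2. Region C is most negative.

C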